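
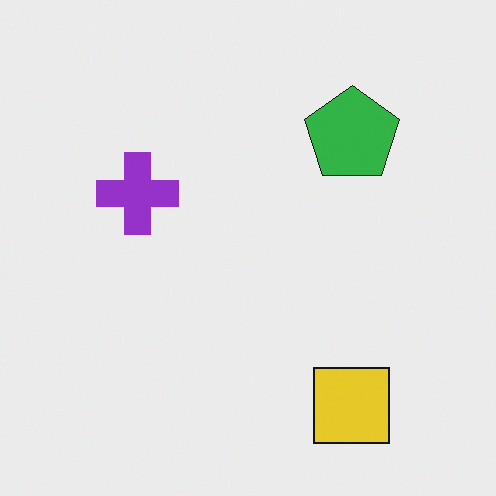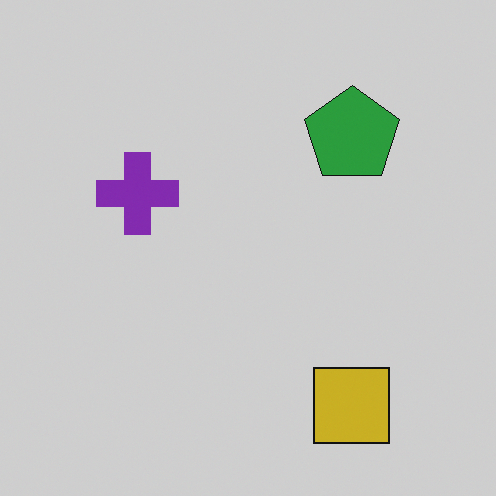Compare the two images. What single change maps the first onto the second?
The second image is the first darkened a little.

Every pixel — background and shapes alike — is uniformly darkened.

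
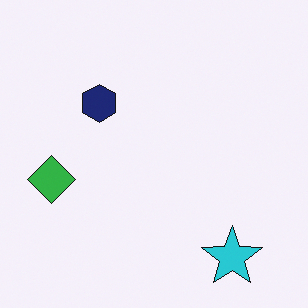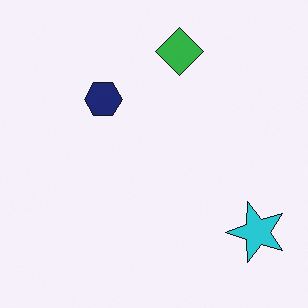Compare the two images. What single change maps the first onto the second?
The second image is the first transposed (reflected across the top-left ↔ bottom-right diagonal).

Shapes have swapped their row and column positions — what was in the top-right is now in the bottom-left — a diagonal reflection.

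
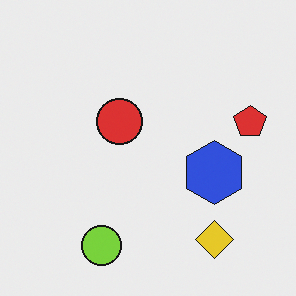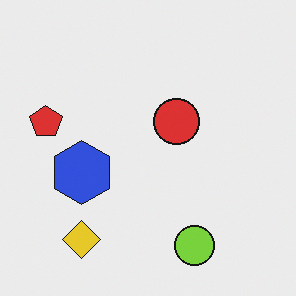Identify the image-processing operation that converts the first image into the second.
Flipped horizontally (left ↔ right).

The red pentagon is in the right of the first image and the left of the second — shapes on opposite sides of the vertical midline have swapped in a mirror flip.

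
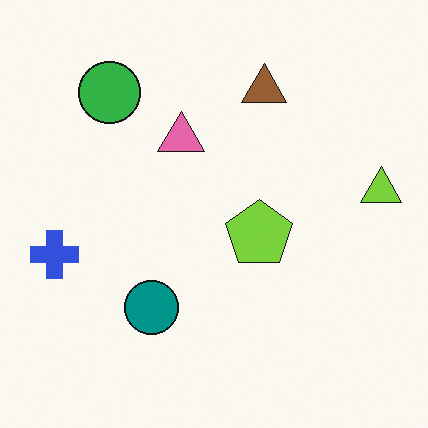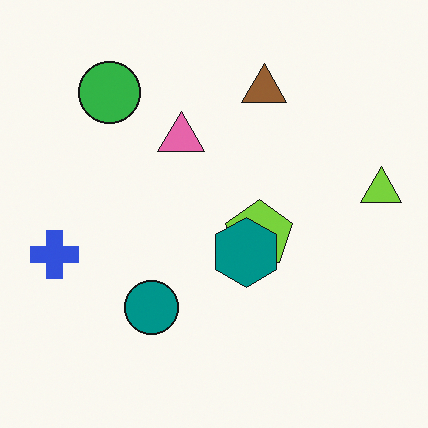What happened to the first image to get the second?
This is the original image overlaid with an additional teal hexagon.

A teal hexagon appears in the second image that is absent from the first.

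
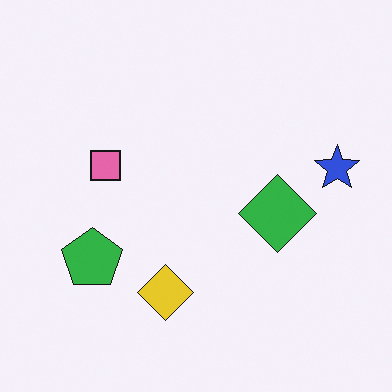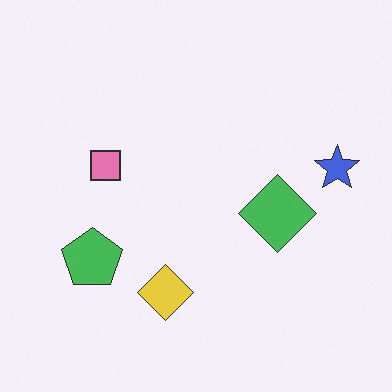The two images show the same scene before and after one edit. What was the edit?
Given slightly reduced contrast.

Tones are pushed toward mid-grey across the whole image — a global contrast change.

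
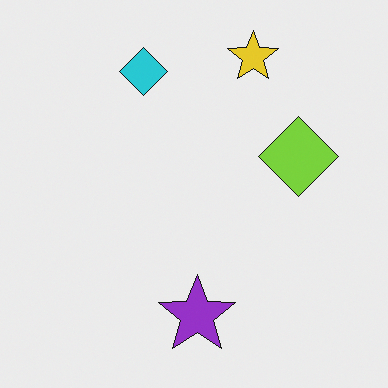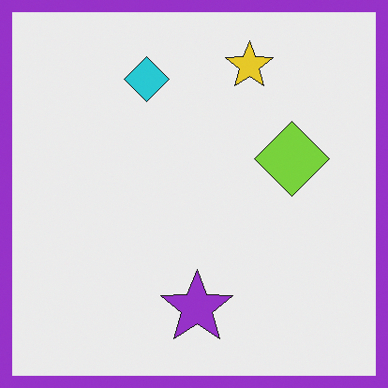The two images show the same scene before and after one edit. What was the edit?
The transformation is: framed with a purple border.

A solid purple frame runs around the edge of the second image, with the content slightly shrunk inside it.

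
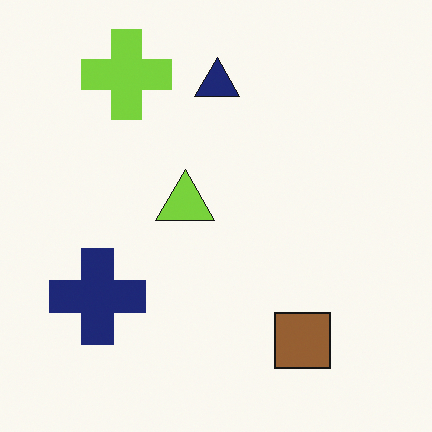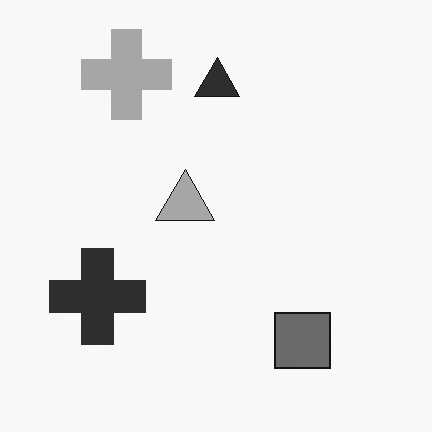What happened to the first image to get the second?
The transformation is: converted to grayscale.

All color is removed — every shape is now a shade of grey.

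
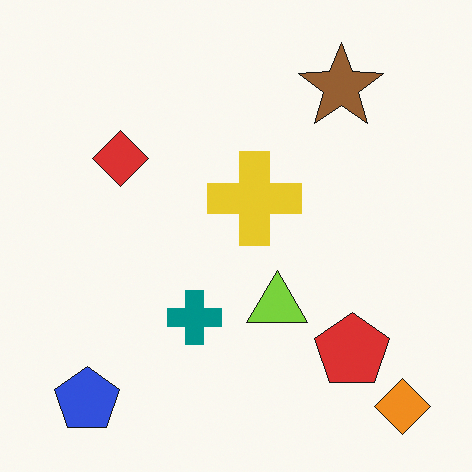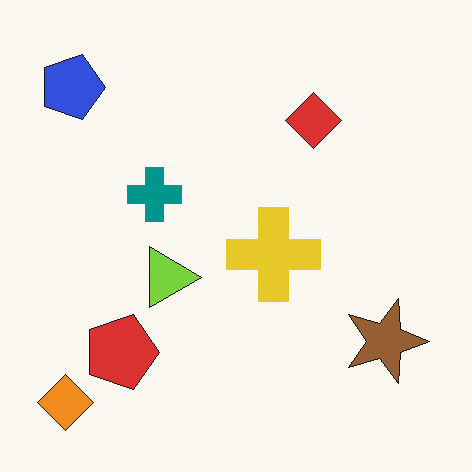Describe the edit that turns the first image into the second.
This is the original image rotated 90° clockwise.

The orange diamond sits in the bottom-right of the first image and the bottom-left of the second — consistent with a whole-image 90° clockwise rotation.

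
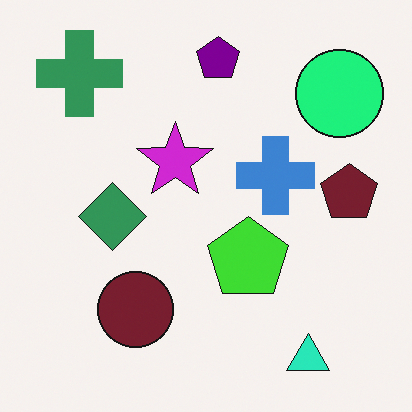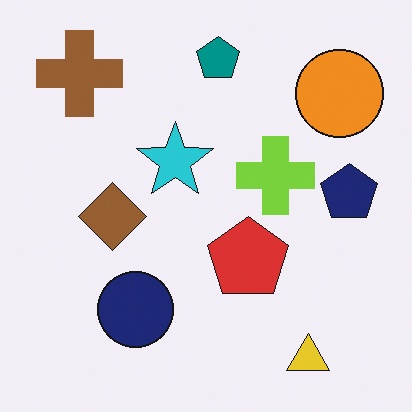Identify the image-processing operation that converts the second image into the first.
It was hue-shifted noticeably.

Every shape's color has rotated by the same amount around the hue wheel — a uniform hue shift.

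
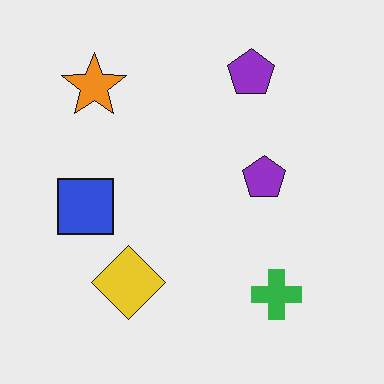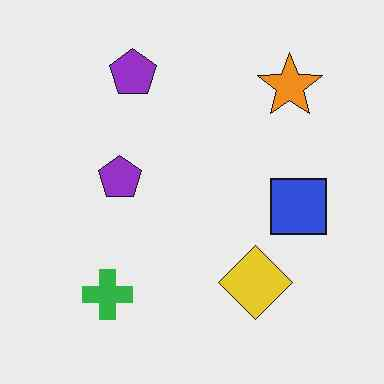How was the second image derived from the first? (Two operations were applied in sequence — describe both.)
Flipped horizontally (left ↔ right), then given moderate JPEG compression.

The blue square is in the left of the first image and the right of the second — shapes on opposite sides of the vertical midline have swapped in a mirror flip. Blocky 8×8 compression artifacts appear around shape edges and the flat background shows ringing — characteristic JPEG degradation.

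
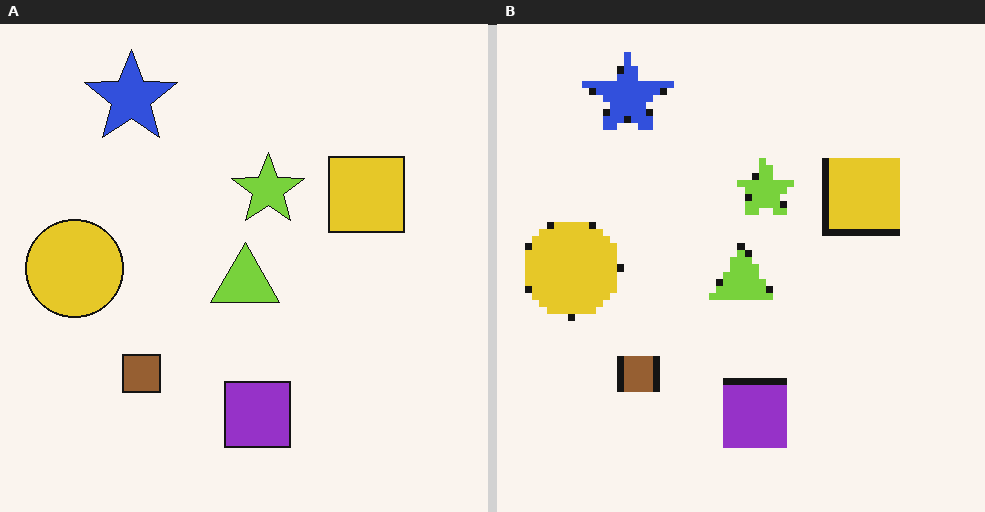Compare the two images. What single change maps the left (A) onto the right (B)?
The right (B) image is the left (A) pixelated into visible square blocks.

Shapes are reduced to large square blocks; fine edges and outlines are lost — a downscale-then-upscale (mosaic) effect.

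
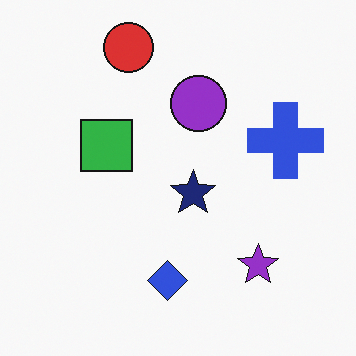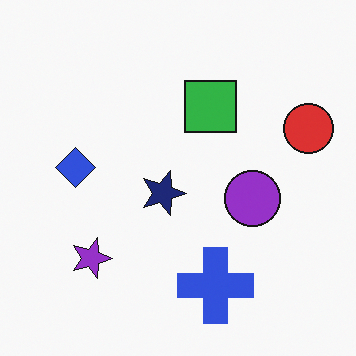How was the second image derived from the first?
The second image is the first rotated 90° clockwise.

The red circle sits in the top of the first image and the right of the second — consistent with a whole-image 90° clockwise rotation.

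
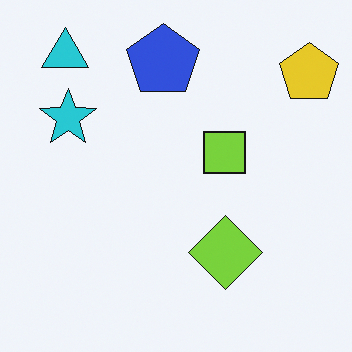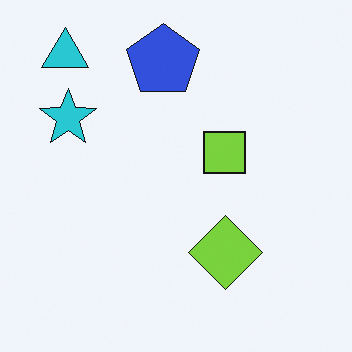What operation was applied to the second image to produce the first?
It was overlaid with an additional yellow pentagon.

A yellow pentagon appears in the first image that is absent from the second.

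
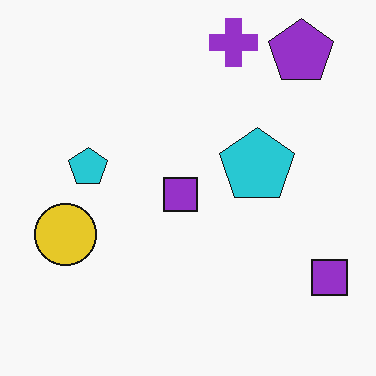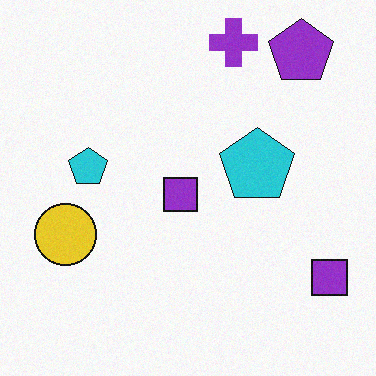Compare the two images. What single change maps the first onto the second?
Degraded with subtle gaussian noise.

Random speckle covers the whole image, including the flat background.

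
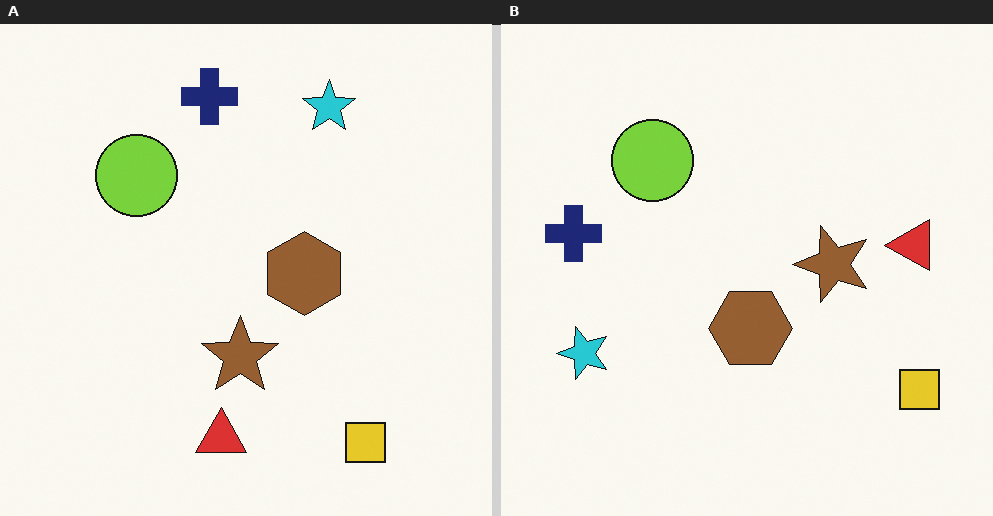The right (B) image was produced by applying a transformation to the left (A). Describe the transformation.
This is the original image transposed (reflected across the top-left ↔ bottom-right diagonal).

Shapes have swapped their row and column positions — what was in the top-right is now in the bottom-left — a diagonal reflection.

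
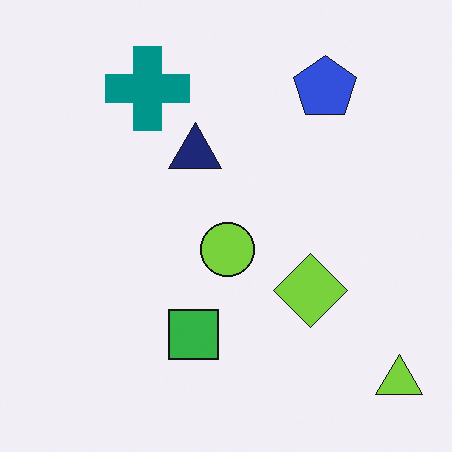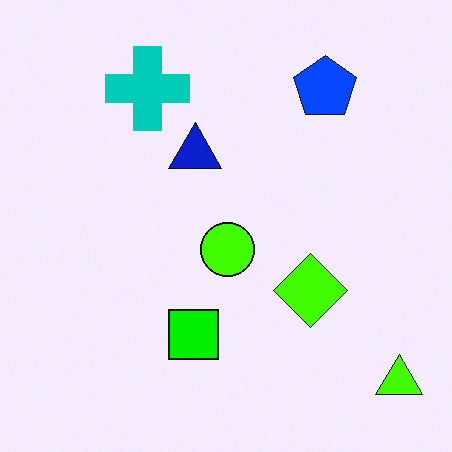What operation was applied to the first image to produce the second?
The image was heavily oversaturated.

All colors are more vivid — a global saturation change.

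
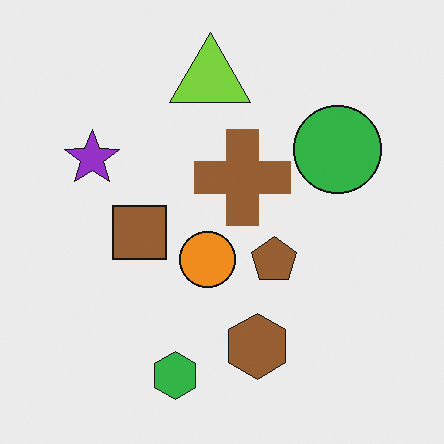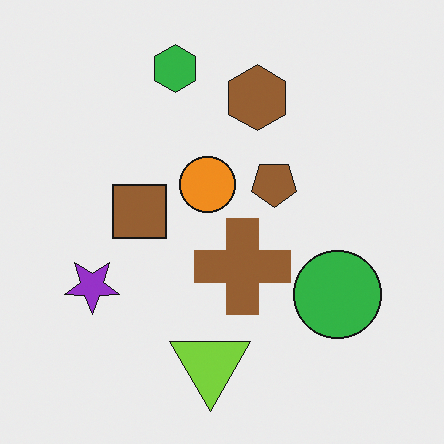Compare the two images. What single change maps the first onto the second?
Flipped vertically (top ↔ bottom).

The green hexagon is in the bottom of the first image and the top of the second — shapes on opposite sides of the horizontal midline have swapped in a mirror flip.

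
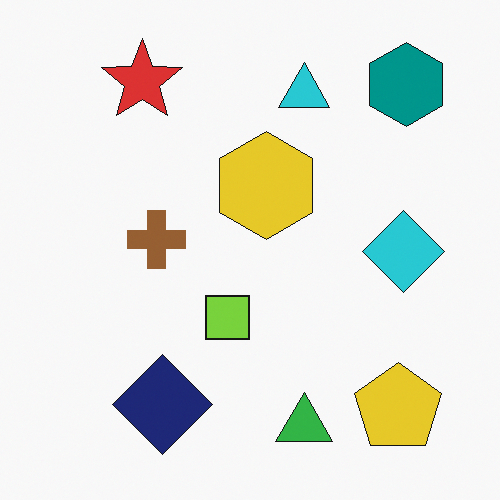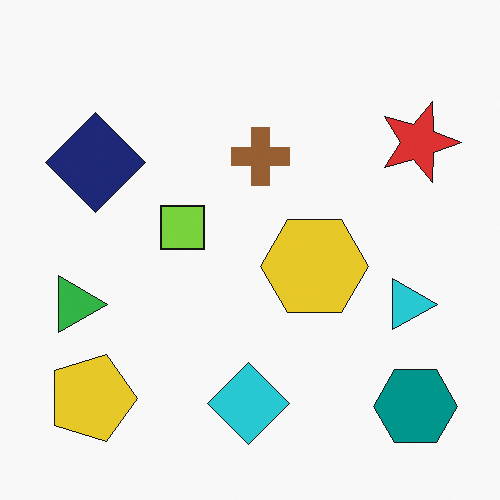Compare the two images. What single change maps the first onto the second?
The transformation is: rotated 90° clockwise.

The teal hexagon sits in the top-right of the first image and the bottom-right of the second — consistent with a whole-image 90° clockwise rotation.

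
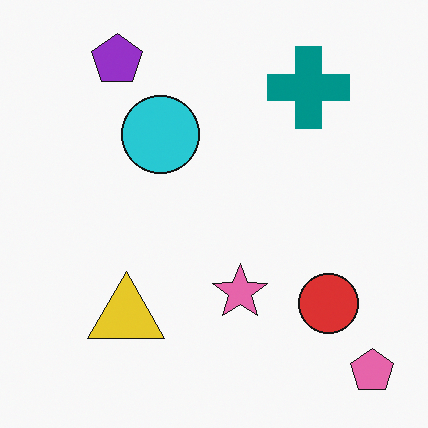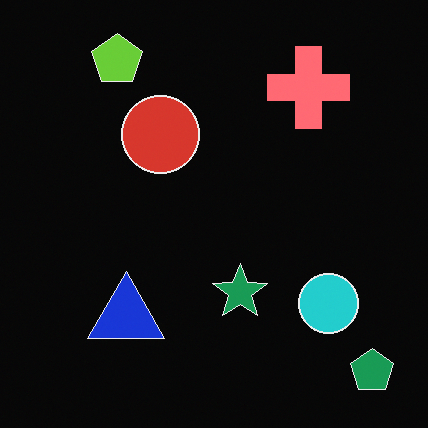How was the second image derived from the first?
This is the original image color-inverted (negative).

The light background has become dark and every shape's color is its complement — a photographic negative.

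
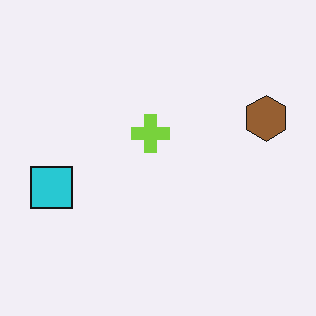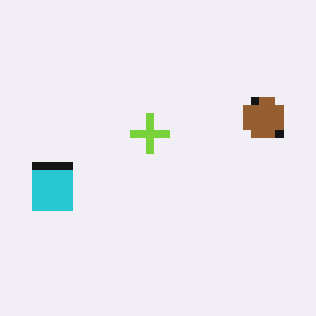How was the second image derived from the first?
The second image is the first moderately pixelated.

Shapes are reduced to large square blocks; fine edges and outlines are lost — a downscale-then-upscale (mosaic) effect.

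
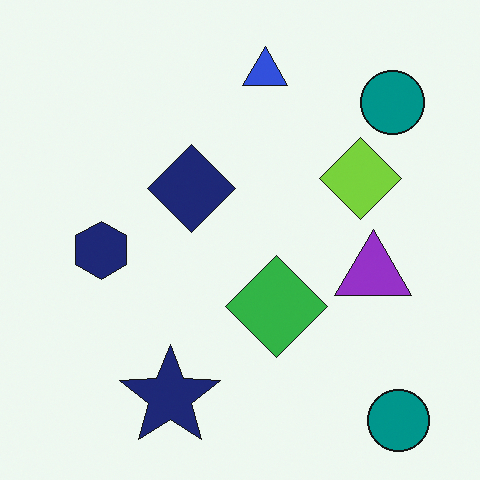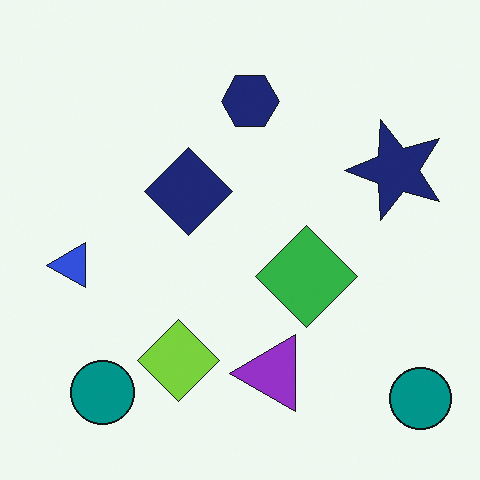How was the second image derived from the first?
The transformation is: transposed (reflected across the top-left ↔ bottom-right diagonal).

Shapes have swapped their row and column positions — what was in the top-right is now in the bottom-left — a diagonal reflection.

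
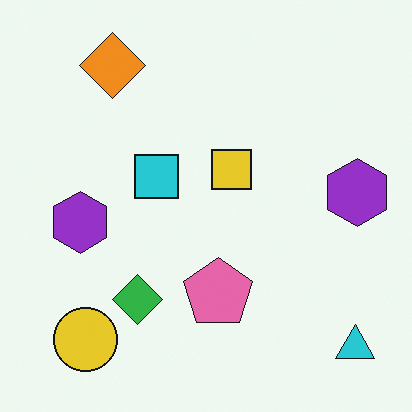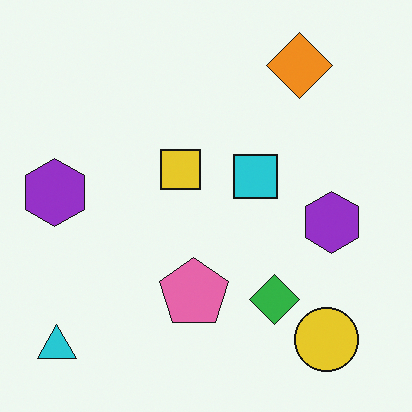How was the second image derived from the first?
The second image is the first flipped horizontally (left ↔ right).

The cyan triangle is in the bottom-right of the first image and the bottom-left of the second — shapes on opposite sides of the vertical midline have swapped in a mirror flip.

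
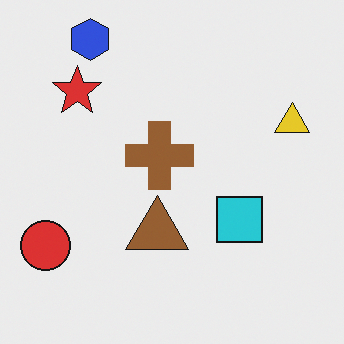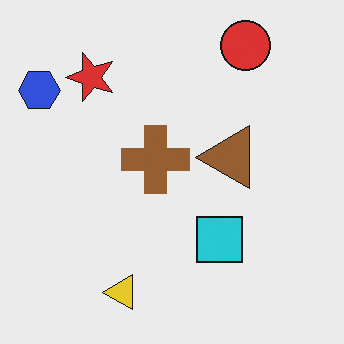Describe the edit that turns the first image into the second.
It was transposed (reflected across the top-left ↔ bottom-right diagonal).

Shapes have swapped their row and column positions — what was in the top-right is now in the bottom-left — a diagonal reflection.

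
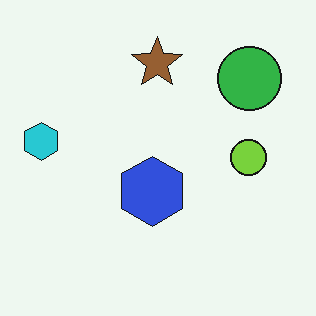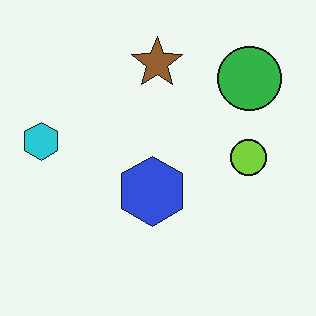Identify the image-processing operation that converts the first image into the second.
It was JPEG-compressed with visible artifacts.

Blocky 8×8 compression artifacts appear around shape edges and the flat background shows ringing — characteristic JPEG degradation.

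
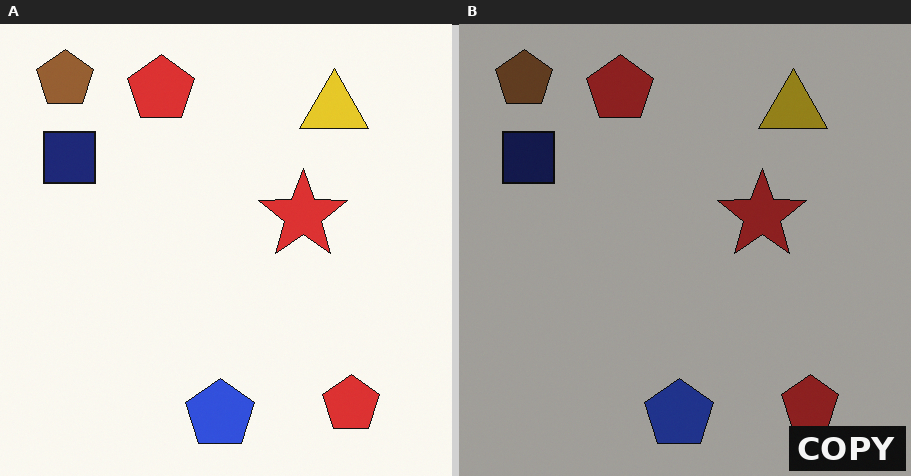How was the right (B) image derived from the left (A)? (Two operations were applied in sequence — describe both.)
The right (B) image is the left (A) noticeably darkened, then watermarked with the text "COPY" in the lower-right corner.

Every pixel — background and shapes alike — is uniformly darkened. A dark label reading "COPY" appears in the lower-right corner.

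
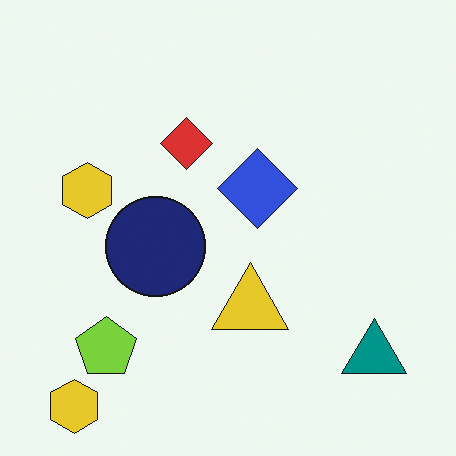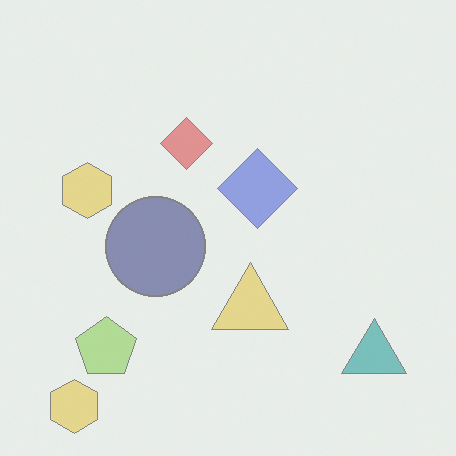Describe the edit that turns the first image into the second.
This is the original image washed out (contrast reduced).

Tones are pushed toward mid-grey across the whole image — a global contrast change.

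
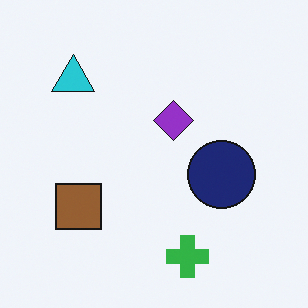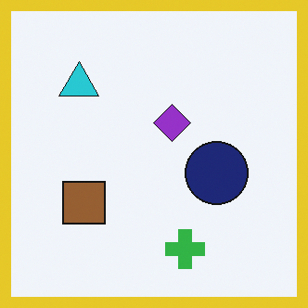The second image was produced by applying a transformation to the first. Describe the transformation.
This is the original image framed with a yellow border.

A solid yellow frame runs around the edge of the second image, with the content slightly shrunk inside it.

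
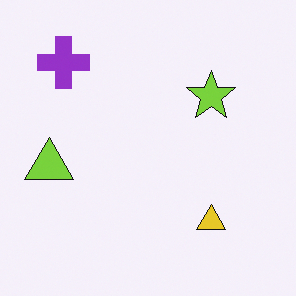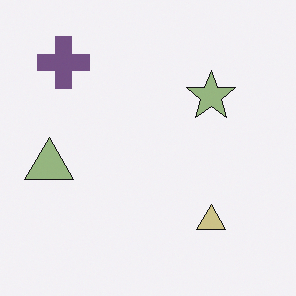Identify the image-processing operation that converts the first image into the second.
The second image is the first made much more muted (saturation change).

All colors are more muted and greyish — a global saturation change.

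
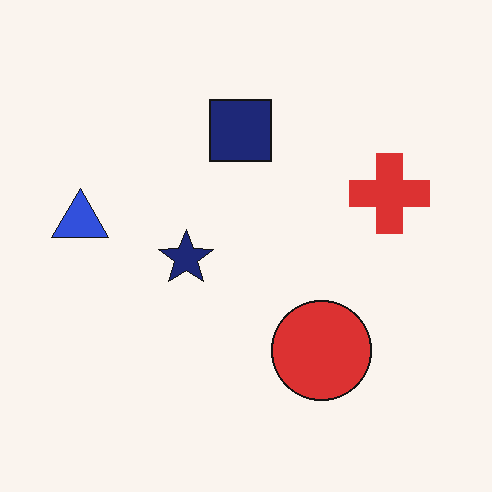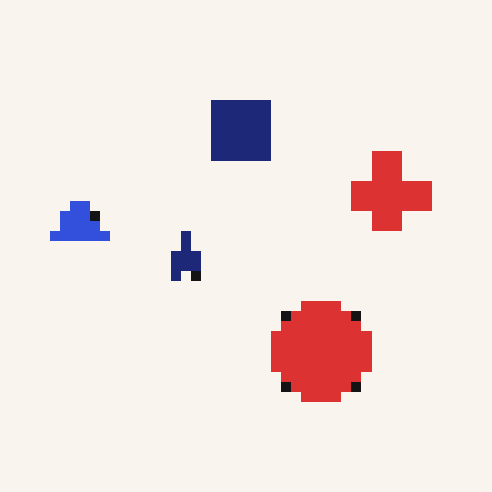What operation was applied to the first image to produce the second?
The transformation is: heavily pixelated into large blocks.

Shapes are reduced to large square blocks; fine edges and outlines are lost — a downscale-then-upscale (mosaic) effect.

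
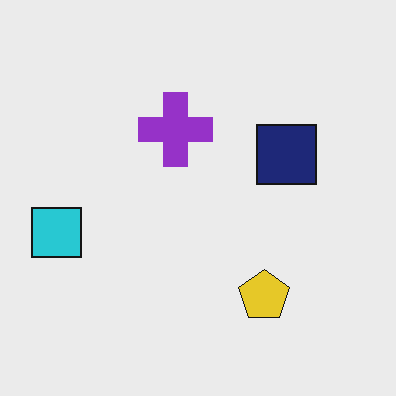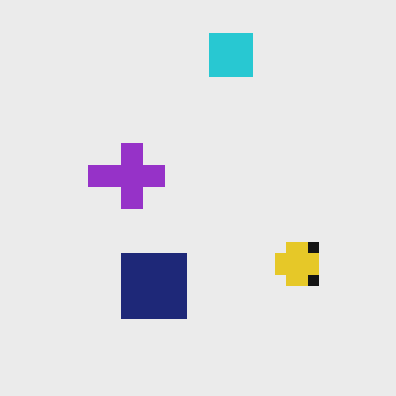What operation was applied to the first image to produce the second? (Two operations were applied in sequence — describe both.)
This is the original image heavily pixelated into large blocks, then transposed (reflected across the top-left ↔ bottom-right diagonal).

Shapes are reduced to large square blocks; fine edges and outlines are lost — a downscale-then-upscale (mosaic) effect. Shapes have swapped their row and column positions — what was in the top-right is now in the bottom-left — a diagonal reflection.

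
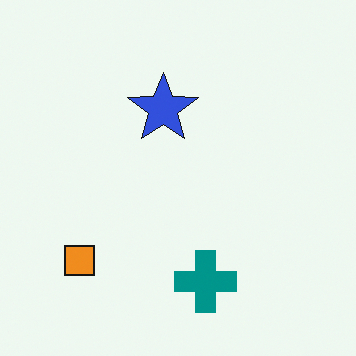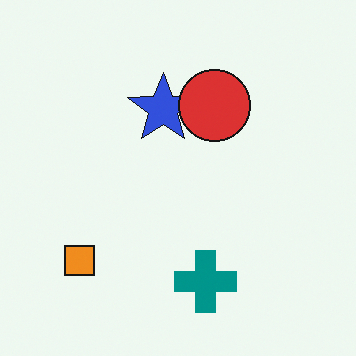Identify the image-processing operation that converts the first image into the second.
This is the original image overlaid with an additional red circle.

A red circle appears in the second image that is absent from the first.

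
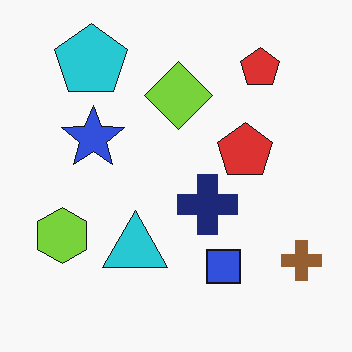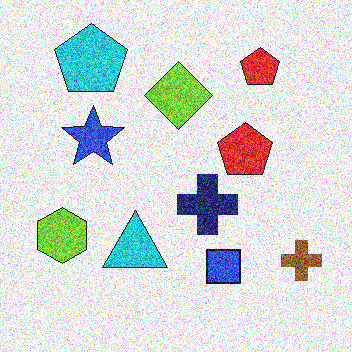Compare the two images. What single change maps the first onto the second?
This is the original image degraded with a thick layer of grain.

Random speckle covers the whole image, including the flat background.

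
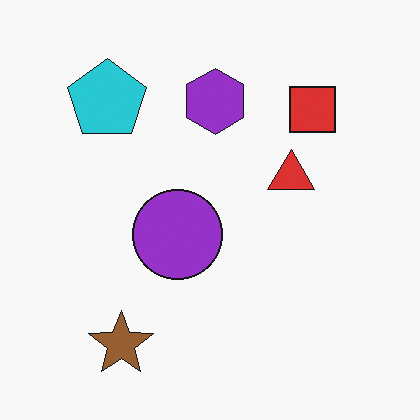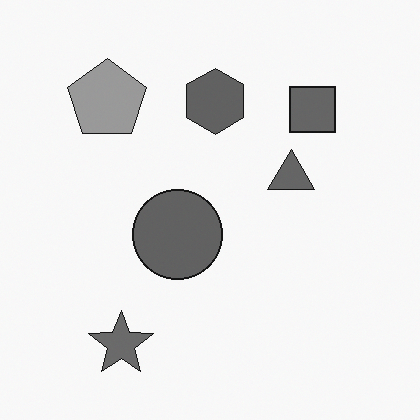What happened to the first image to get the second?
Converted to grayscale.

All color is removed — every shape is now a shade of grey.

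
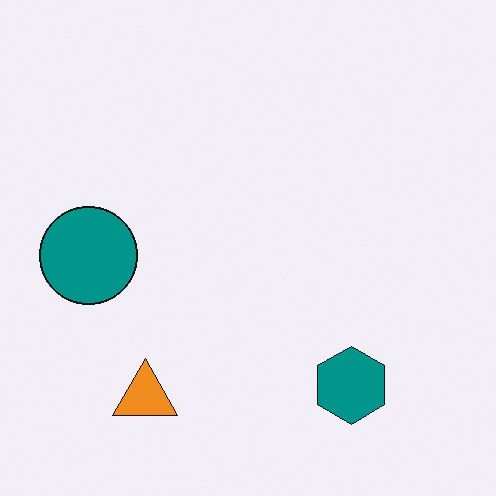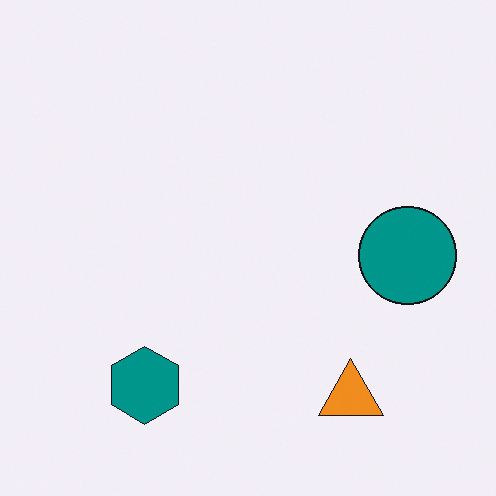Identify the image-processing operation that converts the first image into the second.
The second image is the first flipped horizontally (left ↔ right).

The teal circle is in the left of the first image and the right of the second — shapes on opposite sides of the vertical midline have swapped in a mirror flip.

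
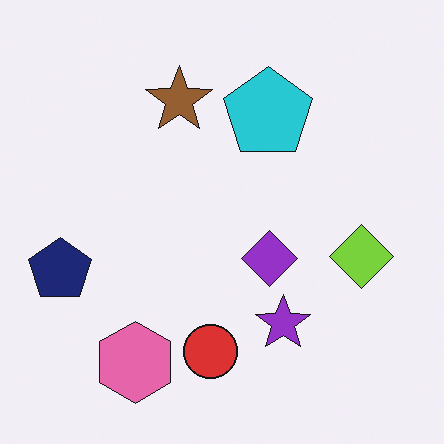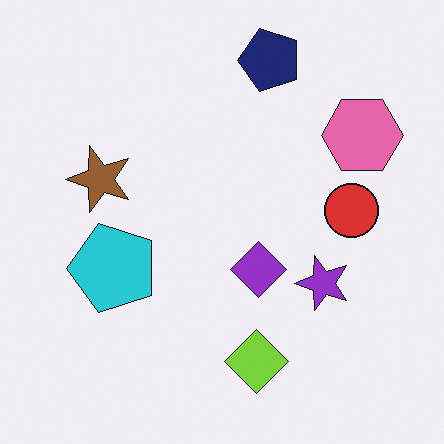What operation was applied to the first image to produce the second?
The image was transposed (reflected across the top-left ↔ bottom-right diagonal).

Shapes have swapped their row and column positions — what was in the top-right is now in the bottom-left — a diagonal reflection.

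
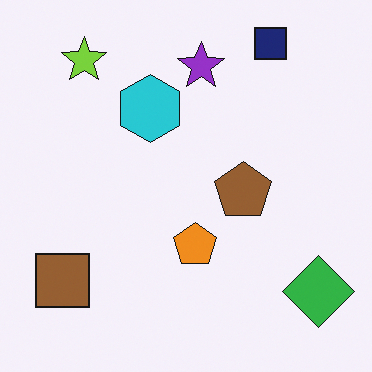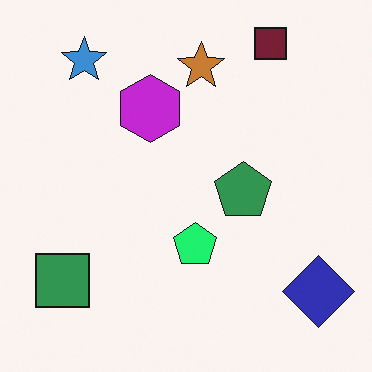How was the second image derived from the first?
This is the original image hue-shifted noticeably.

Every shape's color has rotated by the same amount around the hue wheel — a uniform hue shift.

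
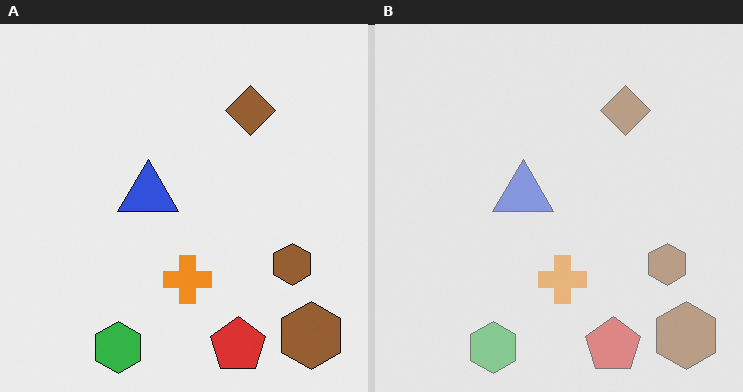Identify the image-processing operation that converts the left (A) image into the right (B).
Given much lower contrast.

Tones are pushed toward mid-grey across the whole image — a global contrast change.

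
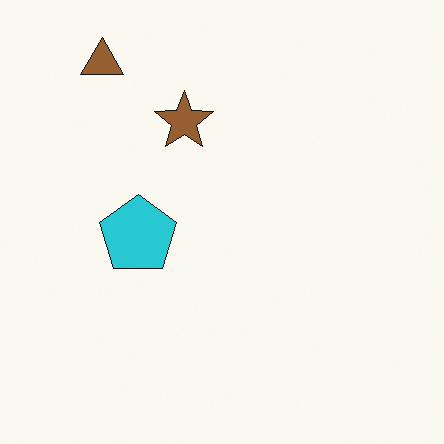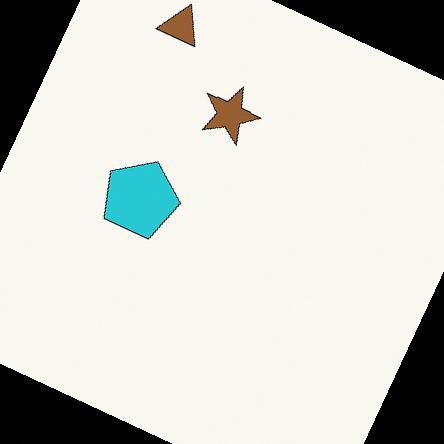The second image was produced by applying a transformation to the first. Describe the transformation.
The image was rotated clockwise by a clearly visible amount.

Every shape is tilted by the same angle and the image corners show triangular fill wedges — a whole-image rotation by a non-right angle.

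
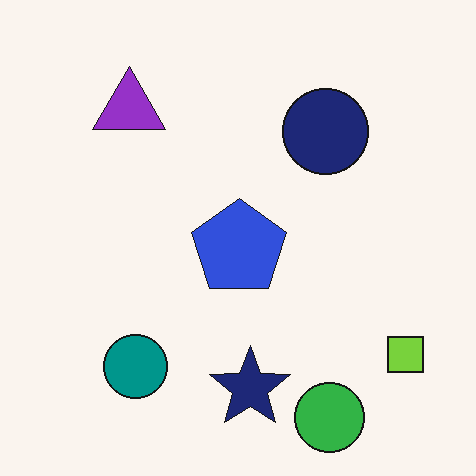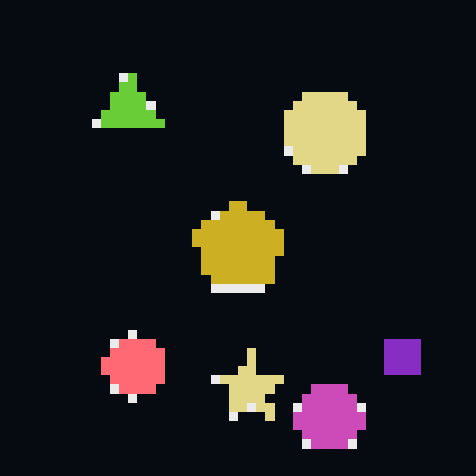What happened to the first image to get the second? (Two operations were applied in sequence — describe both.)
This is the original image color-inverted (negative), then heavily pixelated into large blocks.

The light background has become dark and every shape's color is its complement — a photographic negative. Shapes are reduced to large square blocks; fine edges and outlines are lost — a downscale-then-upscale (mosaic) effect.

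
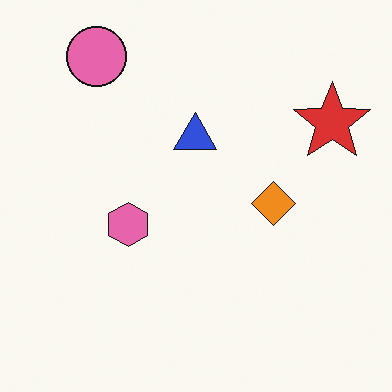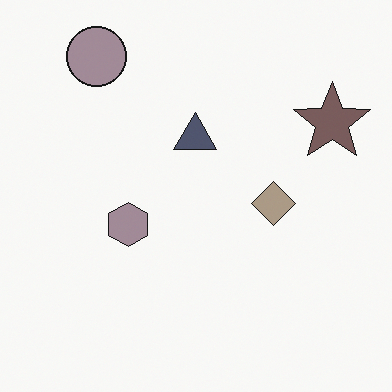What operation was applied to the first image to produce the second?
Made much more muted (saturation change).

All colors are more muted and greyish — a global saturation change.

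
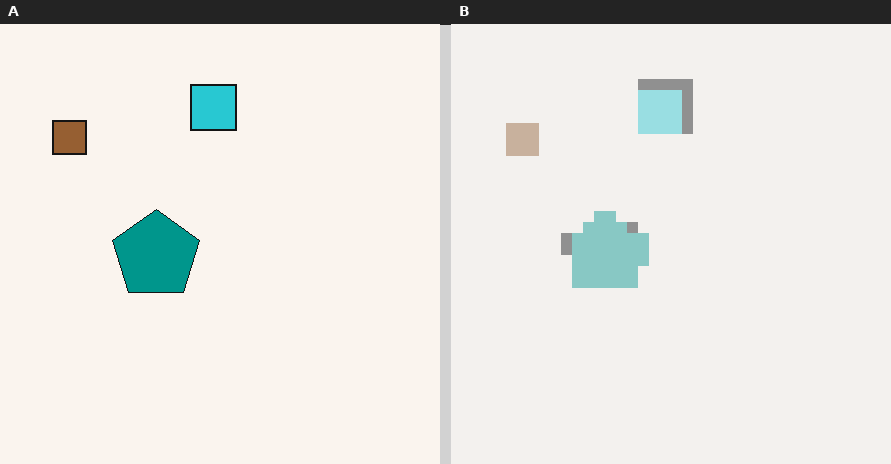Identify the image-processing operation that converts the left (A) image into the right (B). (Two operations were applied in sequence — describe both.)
This is the original image washed out (contrast reduced), then heavily pixelated into large blocks.

Tones are pushed toward mid-grey across the whole image — a global contrast change. Shapes are reduced to large square blocks; fine edges and outlines are lost — a downscale-then-upscale (mosaic) effect.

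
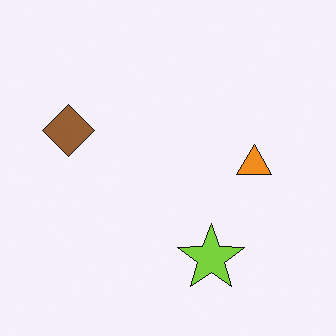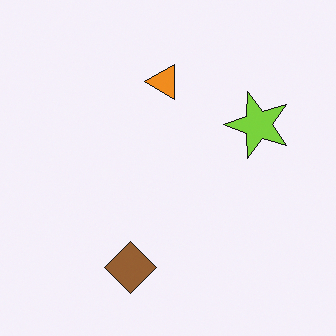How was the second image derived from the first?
This is the original image rotated 90° counter-clockwise.

The brown diamond sits in the left of the first image and the bottom of the second — consistent with a whole-image 90° counter-clockwise rotation.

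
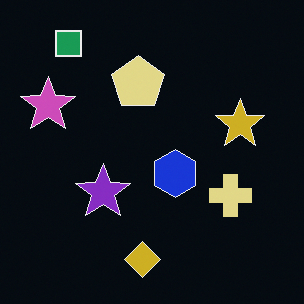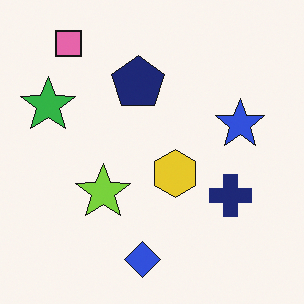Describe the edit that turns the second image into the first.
Color-inverted (negative).

The light background has become dark and every shape's color is its complement — a photographic negative.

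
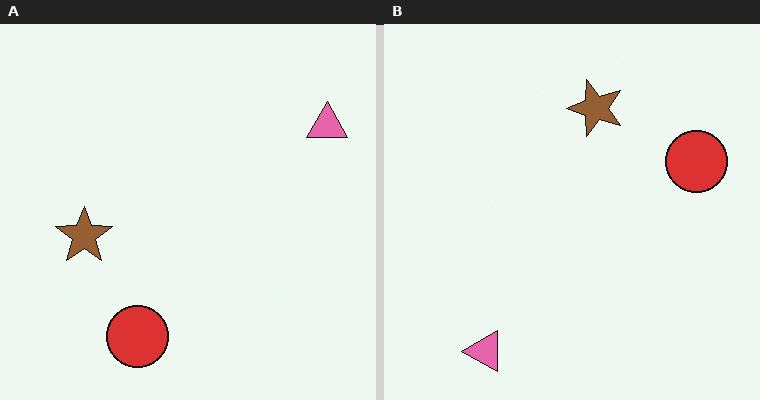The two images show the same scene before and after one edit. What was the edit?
The image was transposed (reflected across the top-left ↔ bottom-right diagonal).

Shapes have swapped their row and column positions — what was in the top-right is now in the bottom-left — a diagonal reflection.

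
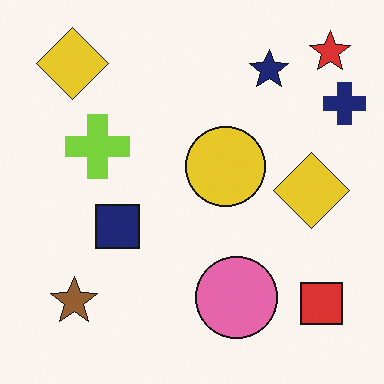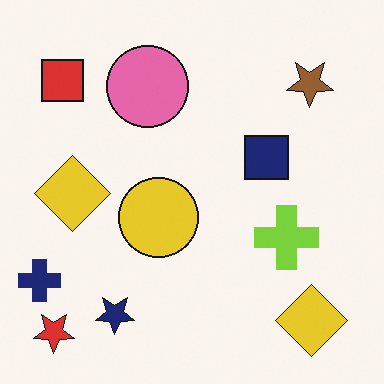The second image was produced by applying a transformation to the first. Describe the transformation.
Rotated 180°.

The red star sits in the top-right of the first image and the bottom-left of the second — consistent with a whole-image 180° rotation.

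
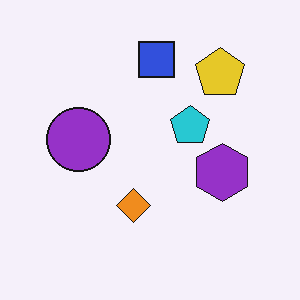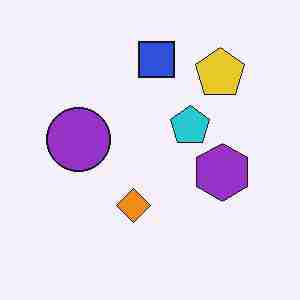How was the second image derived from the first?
The image was degraded with heavy JPEG compression.

Blocky 8×8 compression artifacts appear around shape edges and the flat background shows ringing — characteristic JPEG degradation.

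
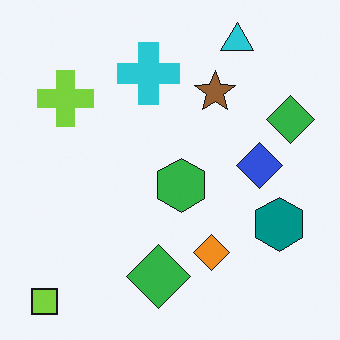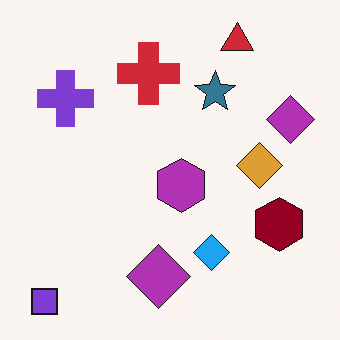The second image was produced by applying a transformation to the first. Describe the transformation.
This is the original image hue-shifted by a large amount.

Every shape's color has rotated by the same amount around the hue wheel — a uniform hue shift.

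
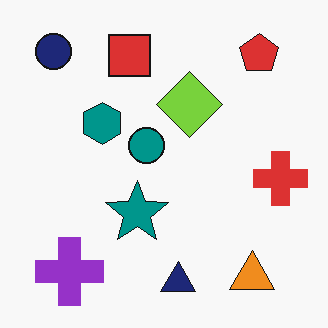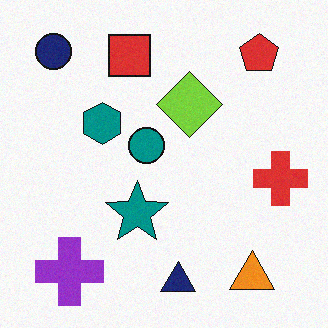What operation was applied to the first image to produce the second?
This is the original image degraded with a light layer of grain.

Random speckle covers the whole image, including the flat background.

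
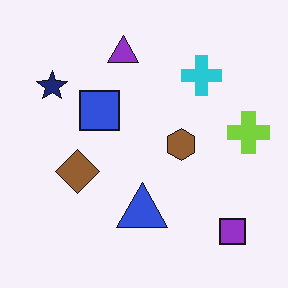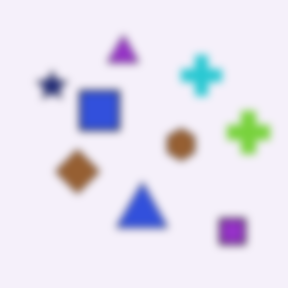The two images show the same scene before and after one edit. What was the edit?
The image was moderately blurred.

Shape edges and outlines are uniformly softened across the whole image.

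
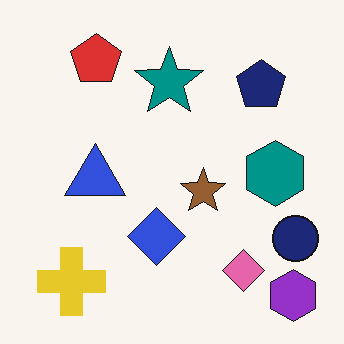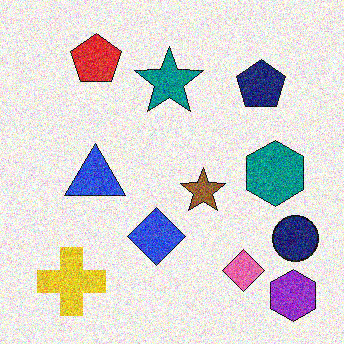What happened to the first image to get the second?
It was degraded with heavy additive noise.

Random speckle covers the whole image, including the flat background.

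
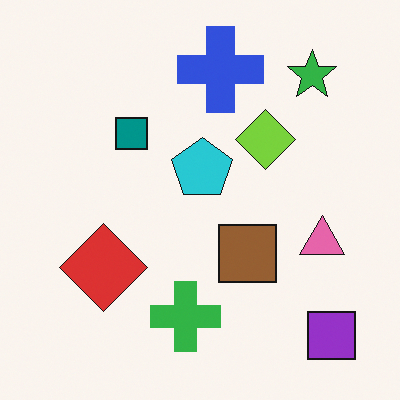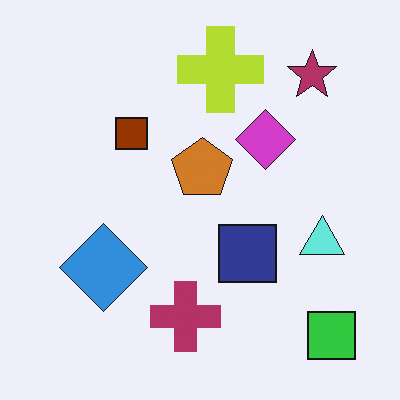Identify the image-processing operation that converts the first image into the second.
It was hue-shifted by a large amount.

Every shape's color has rotated by the same amount around the hue wheel — a uniform hue shift.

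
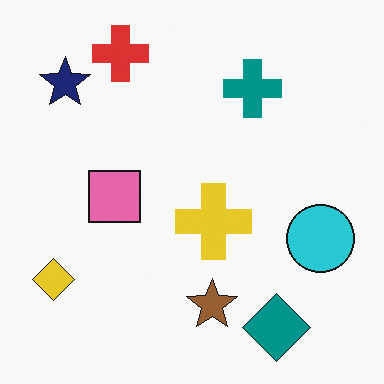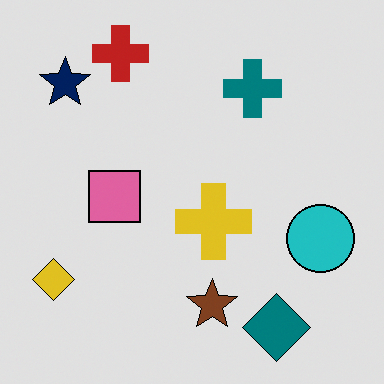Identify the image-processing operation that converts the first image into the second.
This is the original image posterized to a reduced palette.

Each flat color has snapped to a coarser quantized level — most visibly, the near-white background has dropped to a flat grey.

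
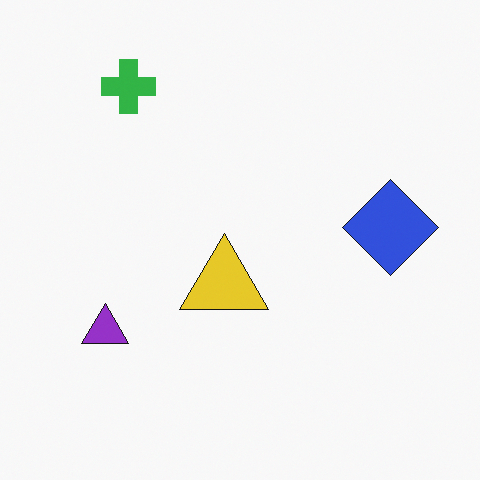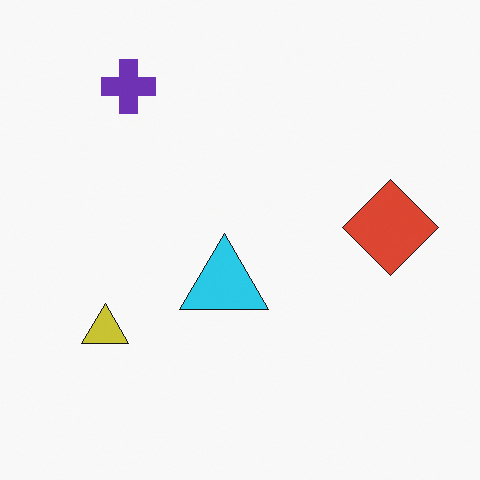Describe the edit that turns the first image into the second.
The image was hue-shifted through roughly a third of the color wheel.

Every shape's color has rotated by the same amount around the hue wheel — a uniform hue shift.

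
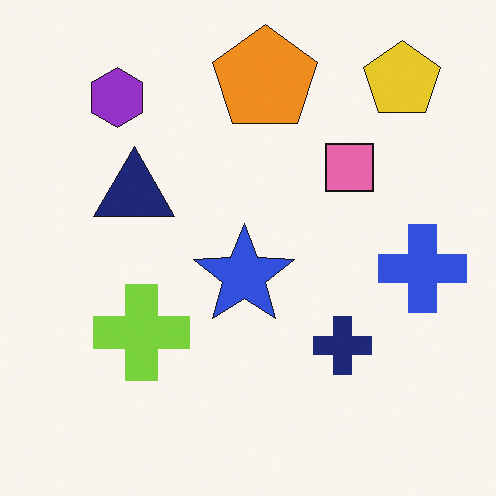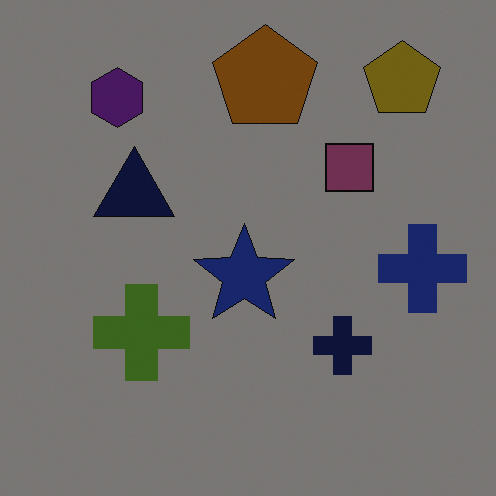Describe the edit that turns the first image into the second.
The second image is the first noticeably darkened.

Every pixel — background and shapes alike — is uniformly darkened.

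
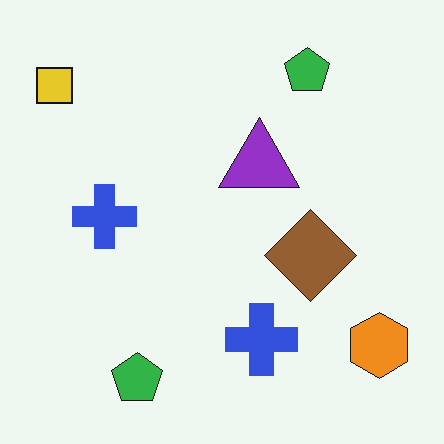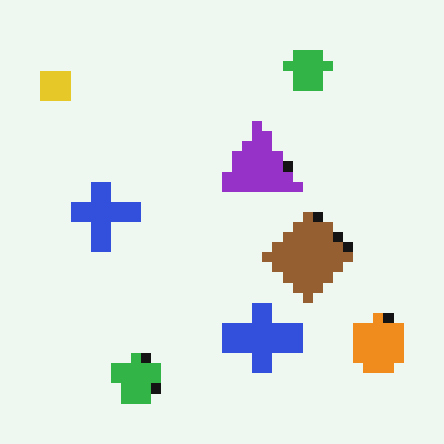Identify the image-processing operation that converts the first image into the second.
The second image is the first heavily pixelated into large blocks.

Shapes are reduced to large square blocks; fine edges and outlines are lost — a downscale-then-upscale (mosaic) effect.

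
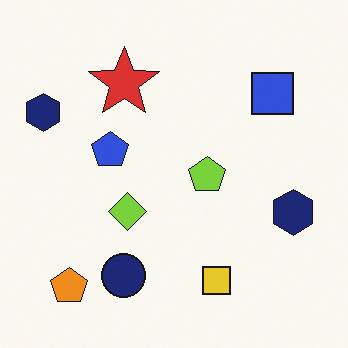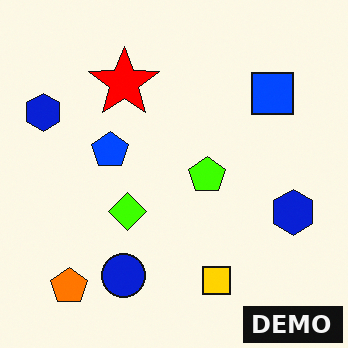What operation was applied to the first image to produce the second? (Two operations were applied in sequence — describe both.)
The second image is the first made much more vivid (saturation change), then watermarked with the text "DEMO" in the lower-right corner.

All colors are more vivid — a global saturation change. A dark label reading "DEMO" appears in the lower-right corner.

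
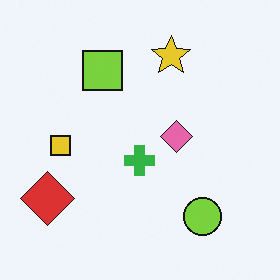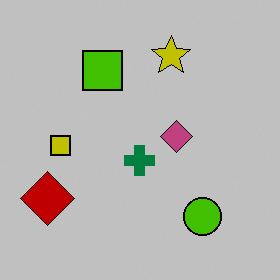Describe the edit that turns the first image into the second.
This is the original image heavily posterized to just a handful of flat colors.

Each flat color has snapped to a coarser quantized level — most visibly, the near-white background has dropped to a flat grey.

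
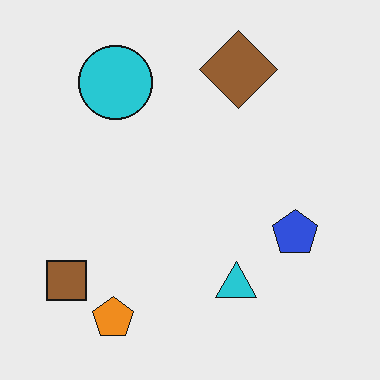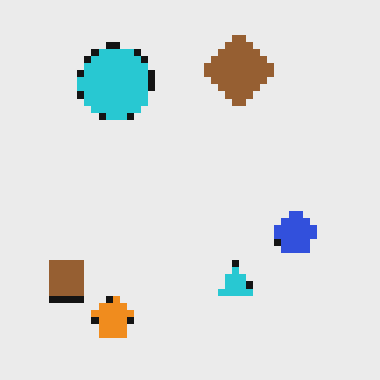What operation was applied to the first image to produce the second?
The transformation is: pixelated into visible square blocks.

Shapes are reduced to large square blocks; fine edges and outlines are lost — a downscale-then-upscale (mosaic) effect.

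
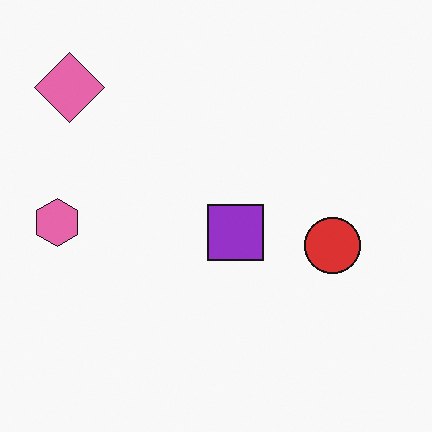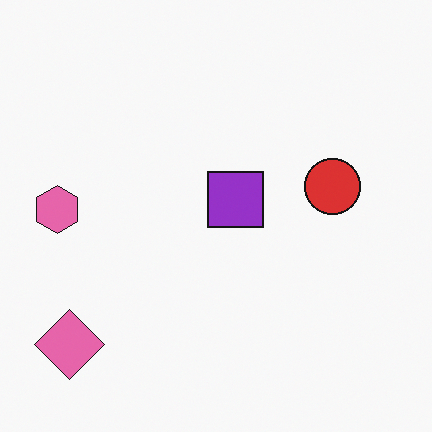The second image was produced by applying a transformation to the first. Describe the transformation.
The image was flipped vertically (top ↔ bottom).

The pink diamond is in the top-left of the first image and the bottom-left of the second — shapes on opposite sides of the horizontal midline have swapped in a mirror flip.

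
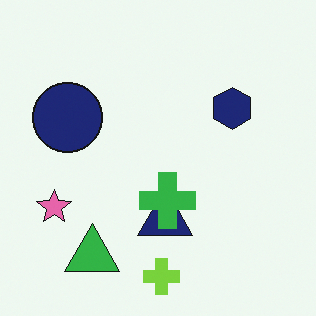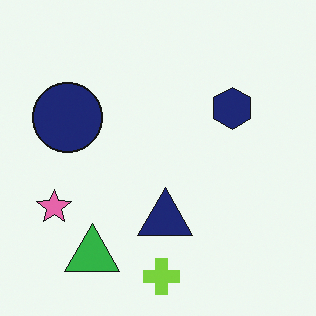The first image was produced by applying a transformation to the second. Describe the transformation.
The transformation is: overlaid with an additional green cross.

A green cross appears in the first image that is absent from the second.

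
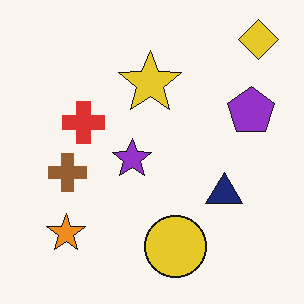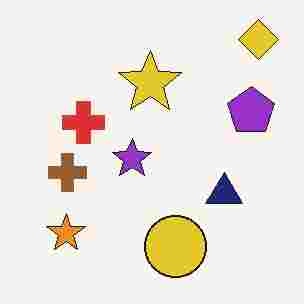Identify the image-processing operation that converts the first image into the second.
The transformation is: degraded with heavy JPEG compression.

Blocky 8×8 compression artifacts appear around shape edges and the flat background shows ringing — characteristic JPEG degradation.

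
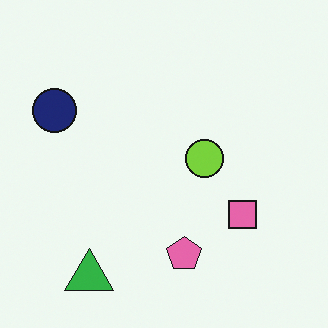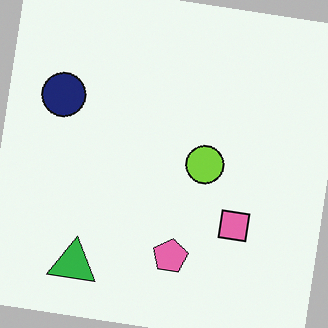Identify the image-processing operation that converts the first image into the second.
Rotated clockwise by a small amount.

Every shape is tilted by the same angle and the image corners show triangular fill wedges — a whole-image rotation by a non-right angle.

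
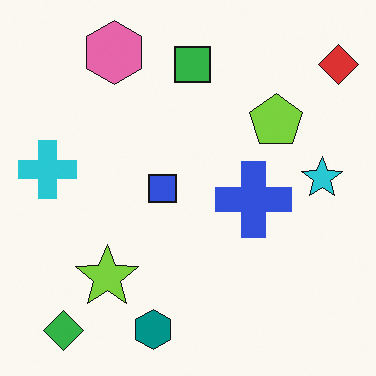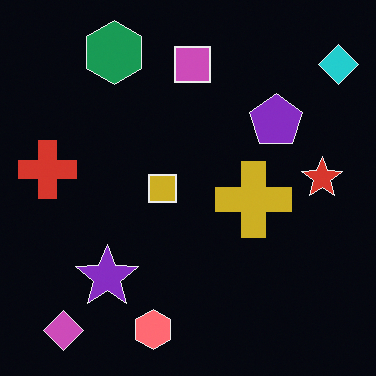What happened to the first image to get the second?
The transformation is: color-inverted (negative).

The light background has become dark and every shape's color is its complement — a photographic negative.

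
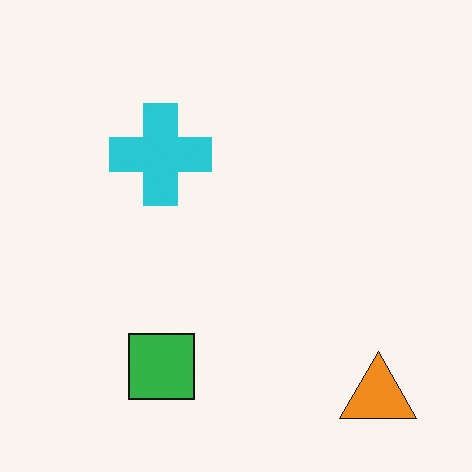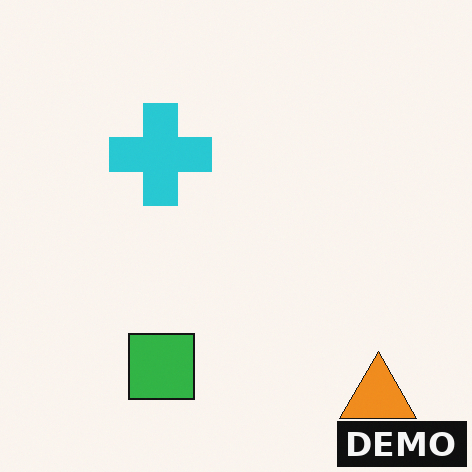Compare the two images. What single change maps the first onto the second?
The image was watermarked with the text "DEMO" in the lower-right corner.

A dark label reading "DEMO" appears in the lower-right corner.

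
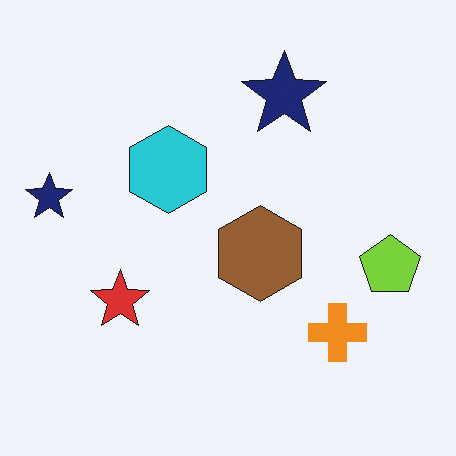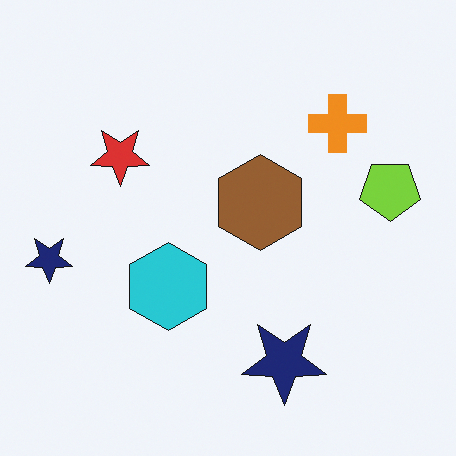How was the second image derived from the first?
It was flipped vertically (top ↔ bottom).

The orange cross is in the bottom-right of the first image and the top-right of the second — shapes on opposite sides of the horizontal midline have swapped in a mirror flip.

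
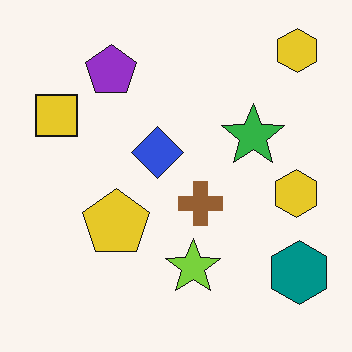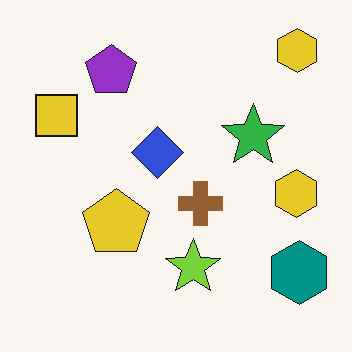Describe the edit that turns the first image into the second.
The second image is the first JPEG-compressed with visible artifacts.

Blocky 8×8 compression artifacts appear around shape edges and the flat background shows ringing — characteristic JPEG degradation.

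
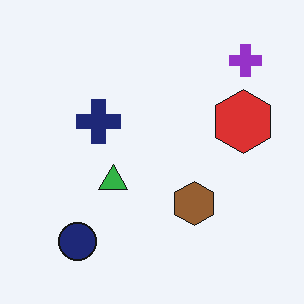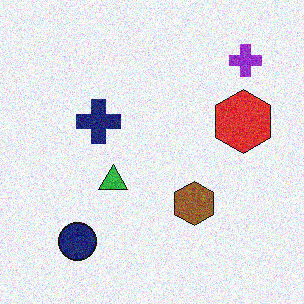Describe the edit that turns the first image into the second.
This is the original image degraded with moderate additive noise.

Random speckle covers the whole image, including the flat background.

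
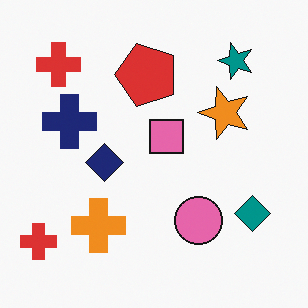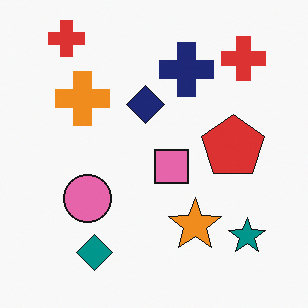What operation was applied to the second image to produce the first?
The first image is the second rotated 90° counter-clockwise.

The teal star sits in the bottom-right of the second image and the top-right of the first — consistent with a whole-image 90° counter-clockwise rotation.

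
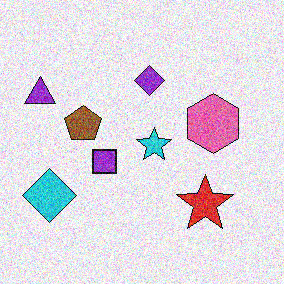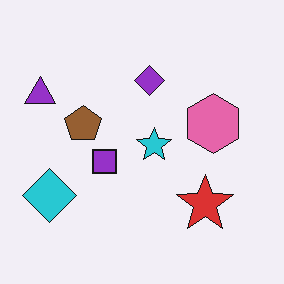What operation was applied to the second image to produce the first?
It was degraded with a thick layer of grain.

Random speckle covers the whole image, including the flat background.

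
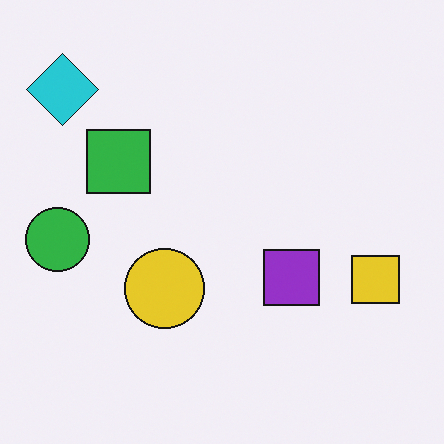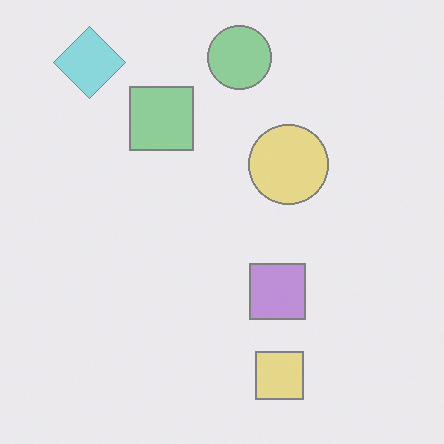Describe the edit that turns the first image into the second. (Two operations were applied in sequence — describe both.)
The image was transposed (reflected across the top-left ↔ bottom-right diagonal), then washed out (contrast reduced).

Shapes have swapped their row and column positions — what was in the top-right is now in the bottom-left — a diagonal reflection. Tones are pushed toward mid-grey across the whole image — a global contrast change.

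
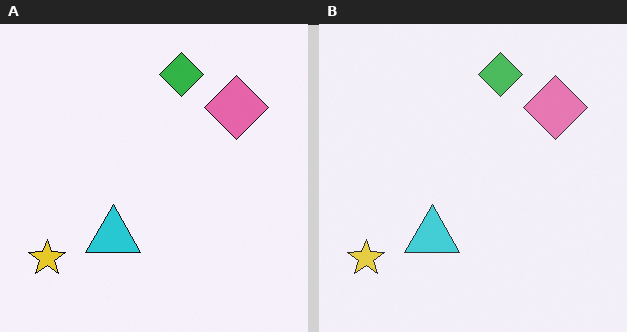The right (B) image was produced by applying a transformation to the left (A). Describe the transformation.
The right (B) image is the left (A) given slightly reduced contrast.

Tones are pushed toward mid-grey across the whole image — a global contrast change.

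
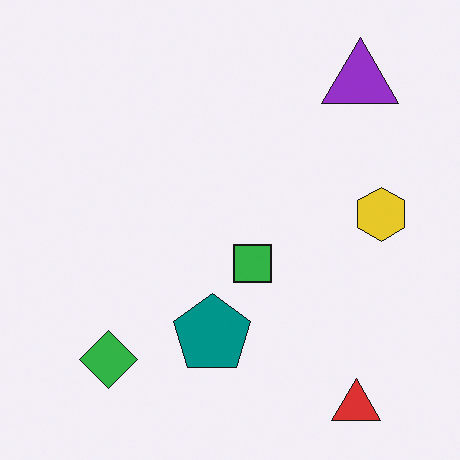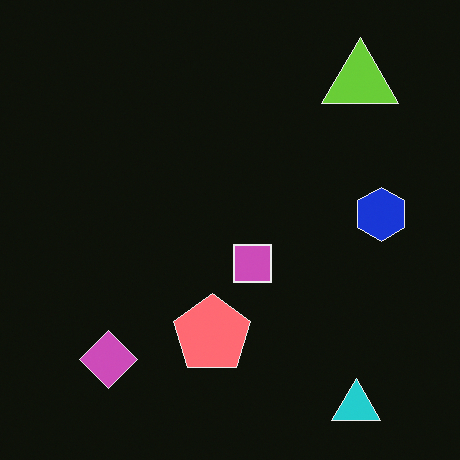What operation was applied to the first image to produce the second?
The image was color-inverted (negative).

The light background has become dark and every shape's color is its complement — a photographic negative.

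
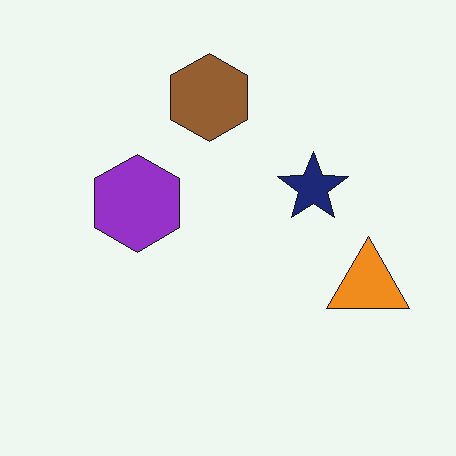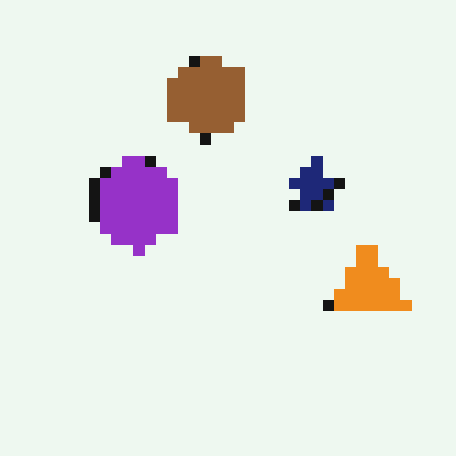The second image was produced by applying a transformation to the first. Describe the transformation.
This is the original image heavily pixelated into large blocks.

Shapes are reduced to large square blocks; fine edges and outlines are lost — a downscale-then-upscale (mosaic) effect.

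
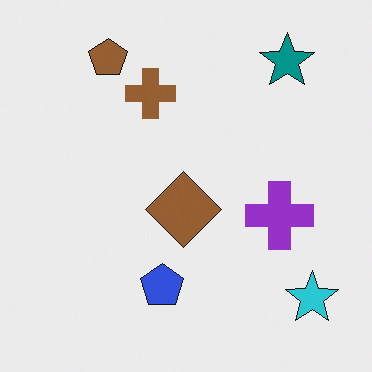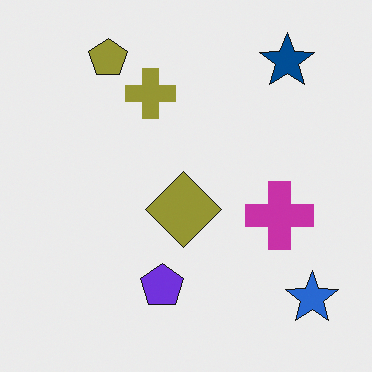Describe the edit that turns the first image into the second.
The image was hue-shifted by a small amount.

Every shape's color has rotated by the same amount around the hue wheel — a uniform hue shift.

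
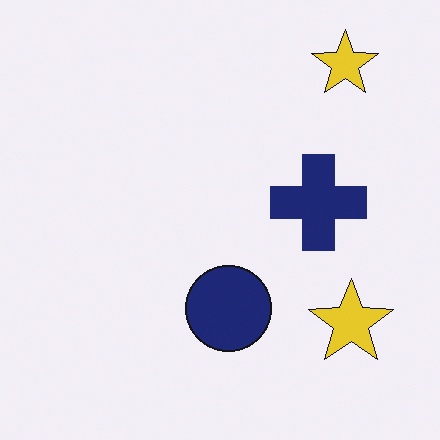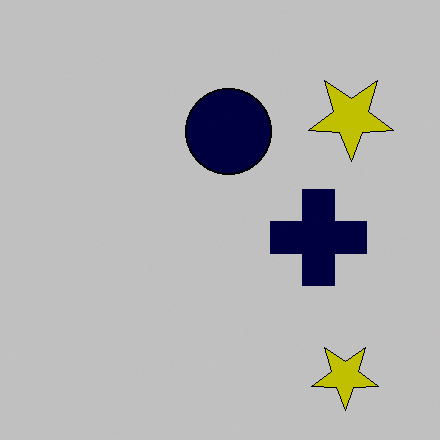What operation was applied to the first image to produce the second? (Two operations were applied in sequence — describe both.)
The second image is the first heavily posterized to just a handful of flat colors, then flipped vertically (top ↔ bottom).

Each flat color has snapped to a coarser quantized level — most visibly, the near-white background has dropped to a flat grey. The navy circle is in the bottom of the first image and the top of the second — shapes on opposite sides of the horizontal midline have swapped in a mirror flip.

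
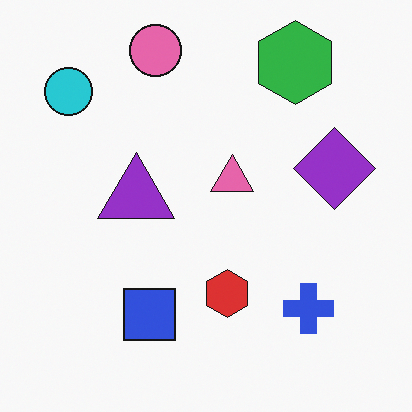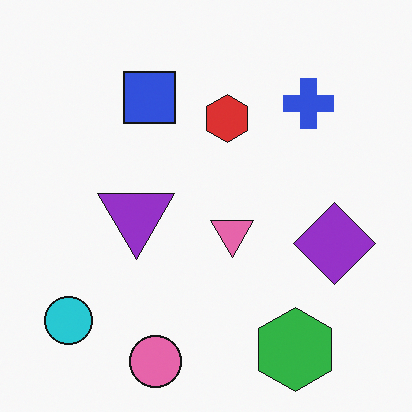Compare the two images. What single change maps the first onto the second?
The image was flipped vertically (top ↔ bottom).

The pink circle is in the top of the first image and the bottom of the second — shapes on opposite sides of the horizontal midline have swapped in a mirror flip.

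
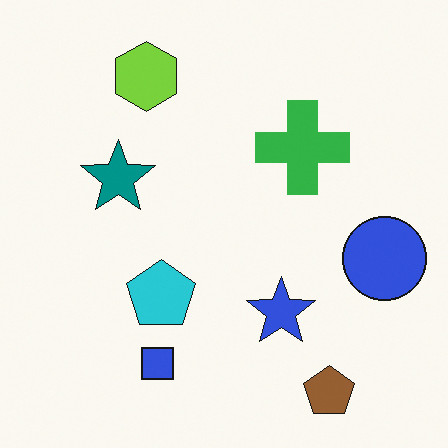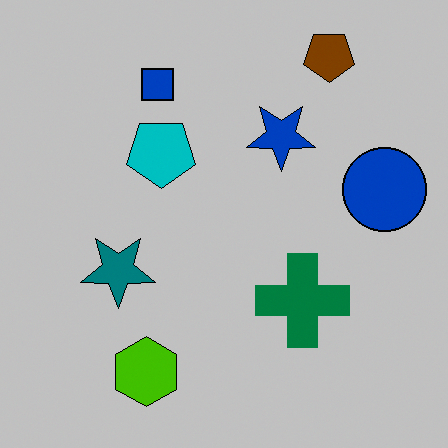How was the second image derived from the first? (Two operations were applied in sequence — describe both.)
It was aggressively posterized, then flipped vertically (top ↔ bottom).

Each flat color has snapped to a coarser quantized level — most visibly, the near-white background has dropped to a flat grey. The brown pentagon is in the bottom-right of the first image and the top-right of the second — shapes on opposite sides of the horizontal midline have swapped in a mirror flip.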